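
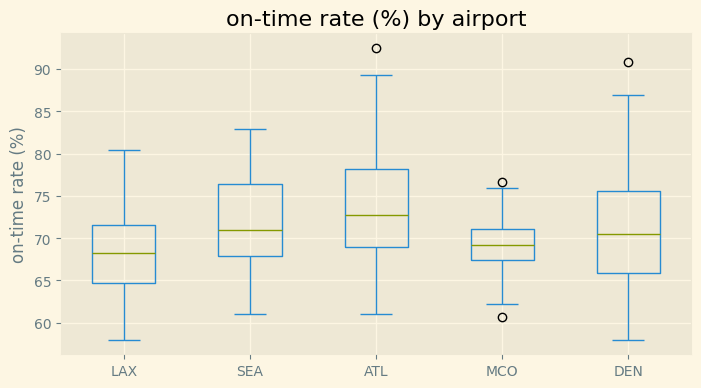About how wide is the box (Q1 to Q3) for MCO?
Q3 ≈ 71, Q1 ≈ 67; IQR ≈ 4.

≈ 4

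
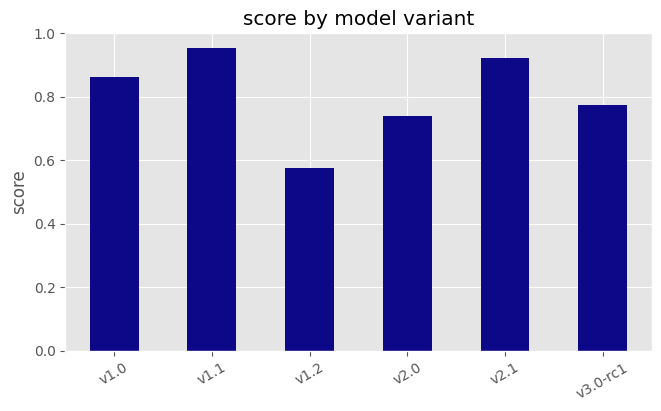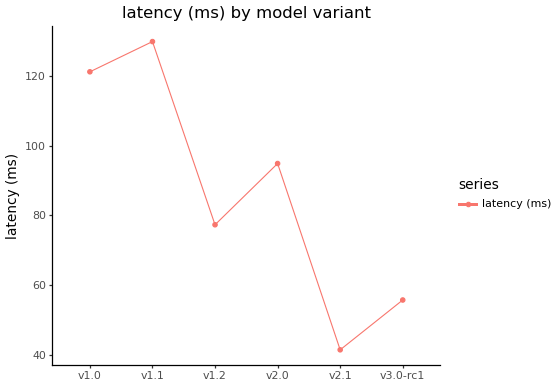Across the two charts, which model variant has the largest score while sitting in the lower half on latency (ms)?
v2.1

Chart 2 median latency (ms) ≈ 80; below-median model variants: v1.2, v2.1, v3.0-rc1. Among those, v2.1 has the highest score (≈ 0.9).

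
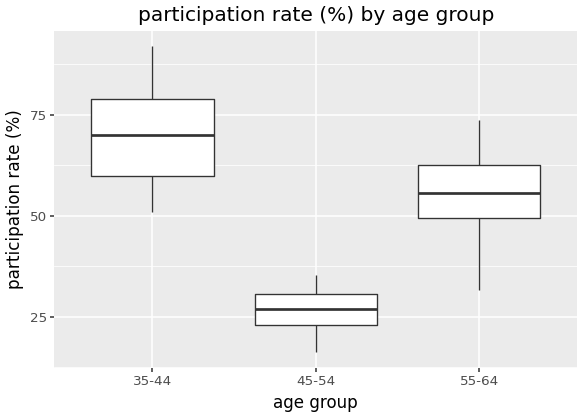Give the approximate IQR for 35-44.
Q3 ≈ 80, Q1 ≈ 60; IQR ≈ 20.

≈ 20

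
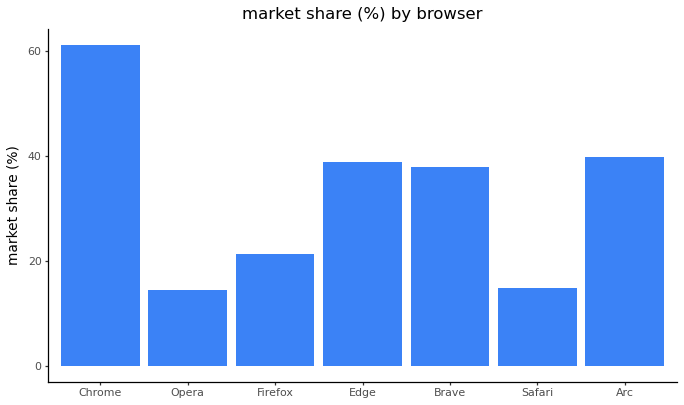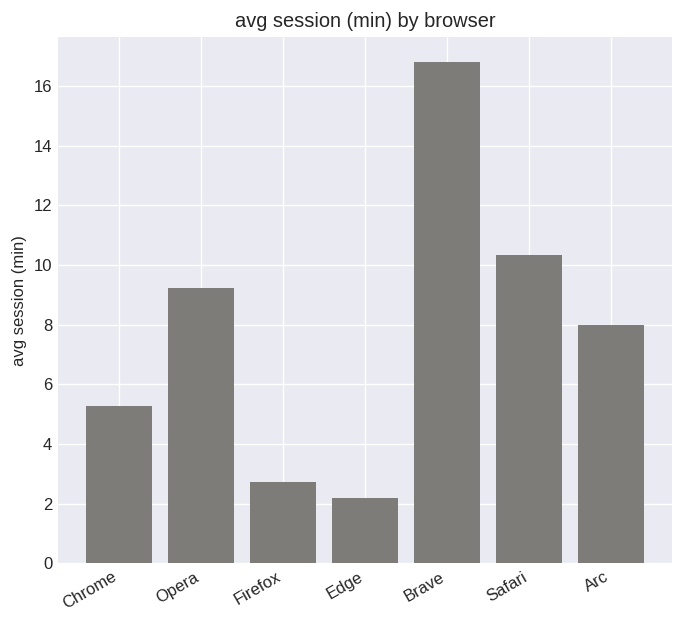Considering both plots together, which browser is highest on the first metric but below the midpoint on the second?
Chrome

Chart 2 median avg session (min) ≈ 8; below-median browsers: Chrome, Firefox, Edge. Among those, Chrome has the highest market share (%) (≈ 60).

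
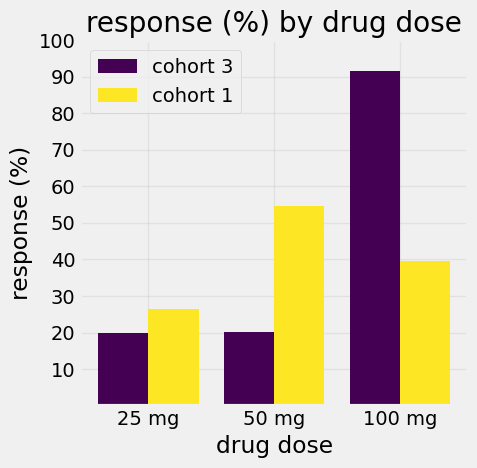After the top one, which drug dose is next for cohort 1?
100 mg

Top 3 for cohort 1: 50 mg ≈ 50, 100 mg ≈ 40, 25 mg ≈ 30.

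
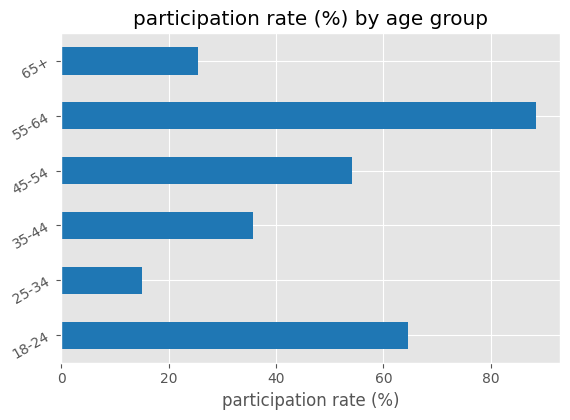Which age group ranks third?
45-54

Top 4: 55-64 ≈ 90, 18-24 ≈ 60, 45-54 ≈ 50, 35-44 ≈ 40.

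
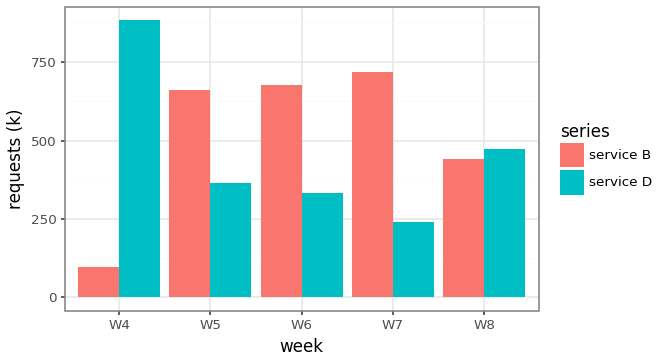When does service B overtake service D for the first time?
W5

W4: service B ≈ 100 vs service D ≈ 900 (not yet); W5: service B ≈ 700 vs service D ≈ 400 (first crossover).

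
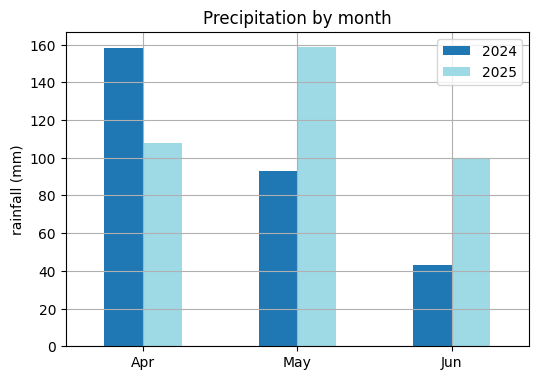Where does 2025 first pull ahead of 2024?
May

Apr: 2025 ≈ 100 vs 2024 ≈ 160 (not yet); May: 2025 ≈ 160 vs 2024 ≈ 100 (first crossover).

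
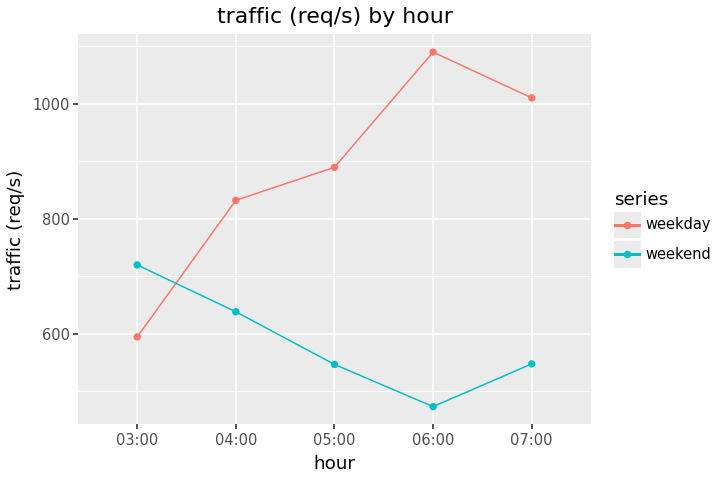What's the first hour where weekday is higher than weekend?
04:00

03:00: weekday ≈ 600 vs weekend ≈ 700 (not yet); 04:00: weekday ≈ 800 vs weekend ≈ 600 (first crossover).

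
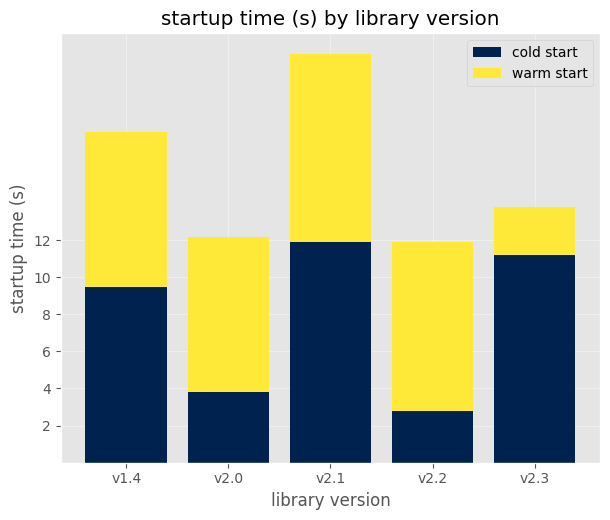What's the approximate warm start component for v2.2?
warm start top ≈ 12, bottom ≈ 2; segment ≈ 10.

≈ 10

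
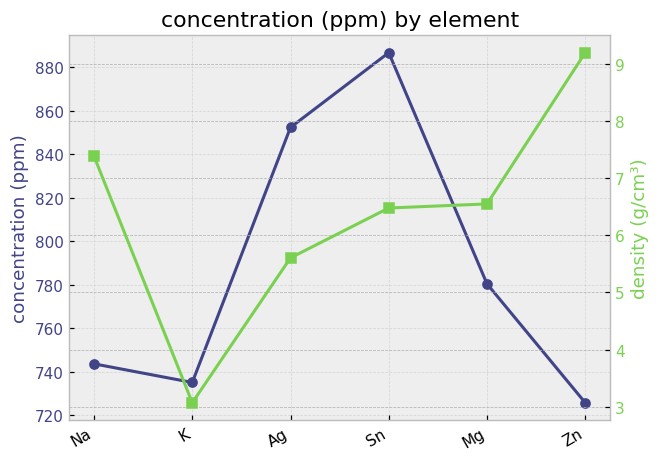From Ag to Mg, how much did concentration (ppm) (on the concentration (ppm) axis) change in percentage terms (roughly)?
≈ -9.3%

Ag ≈ 860, Mg ≈ 780; (780 − 860) / 860 ≈ -9.3%.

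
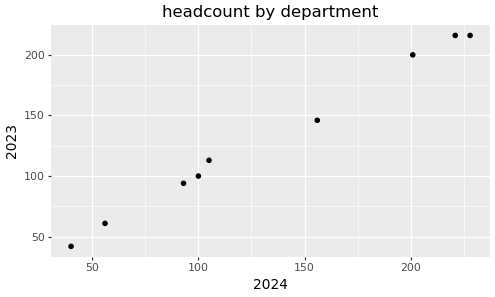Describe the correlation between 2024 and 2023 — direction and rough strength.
positive, strong

Points are positively correlated; strong (|r| ≈ 1.0).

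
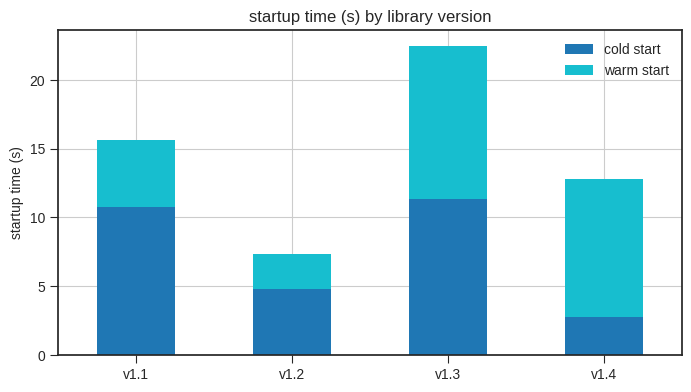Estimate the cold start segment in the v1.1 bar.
cold start top ≈ 10, bottom ≈ 0; segment ≈ 10.

≈ 10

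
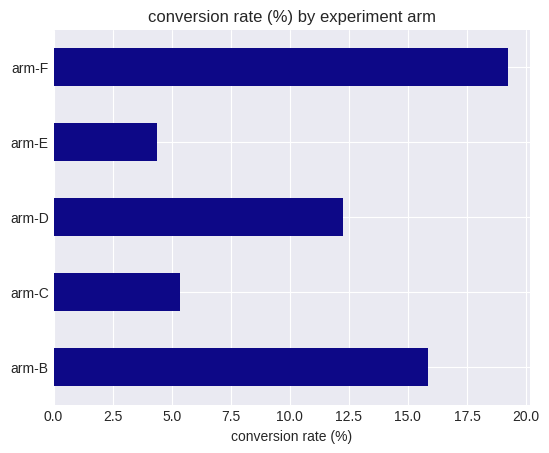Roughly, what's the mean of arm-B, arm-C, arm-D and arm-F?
(16 + 6 + 12 + 20) / 4 ≈ 14.

≈ 14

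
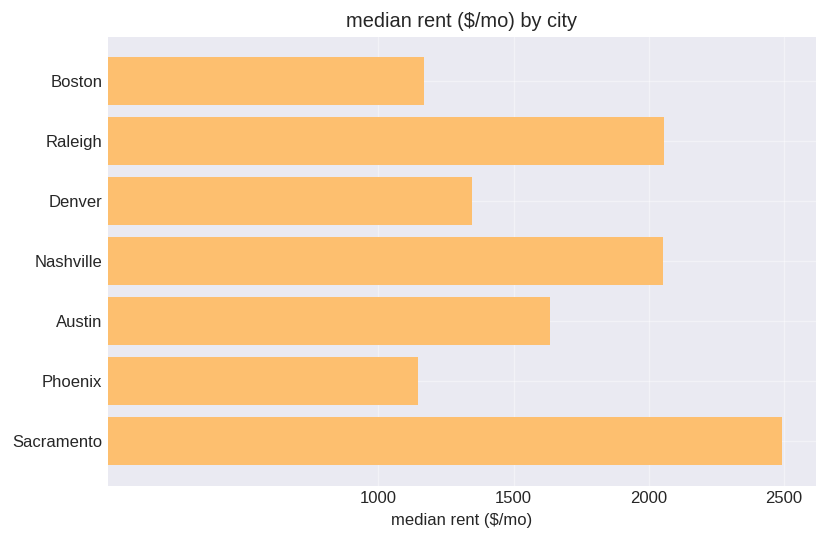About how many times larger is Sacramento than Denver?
Sacramento ≈ 2500, Denver ≈ 1500; 2500/1500 ≈ 1.67.

≈ 1.67×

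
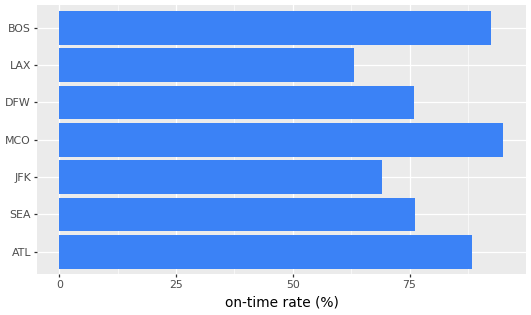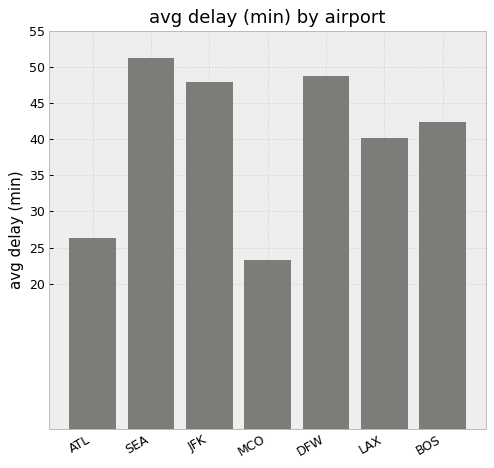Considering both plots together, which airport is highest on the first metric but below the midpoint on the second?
Chart 2 median avg delay (min) ≈ 40; below-median airports: ATL, MCO, LAX. Among those, MCO has the highest on-time rate (%) (≈ 100).

MCO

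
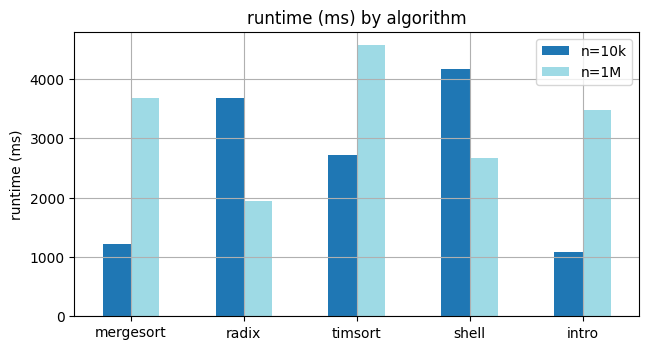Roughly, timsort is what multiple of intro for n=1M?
≈ 1.29×

timsort ≈ 4500, intro ≈ 3500; 4500/3500 ≈ 1.29.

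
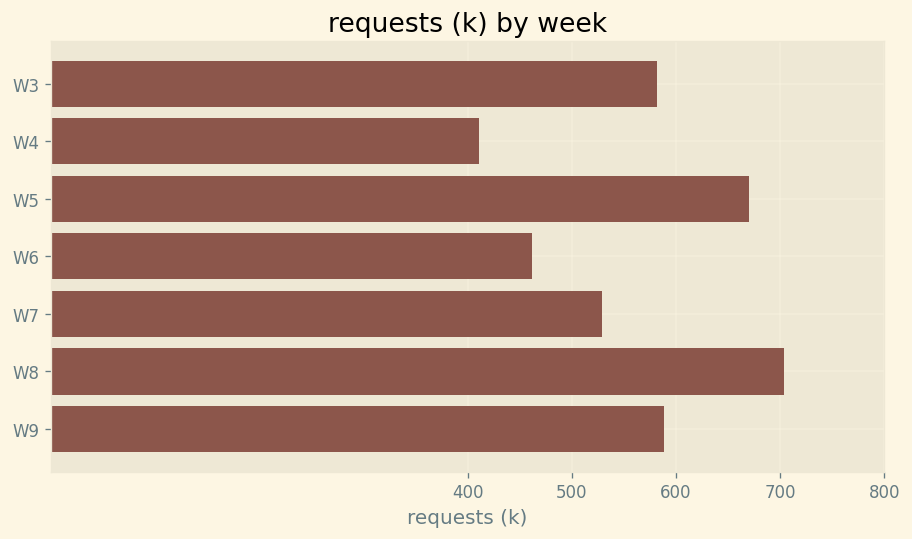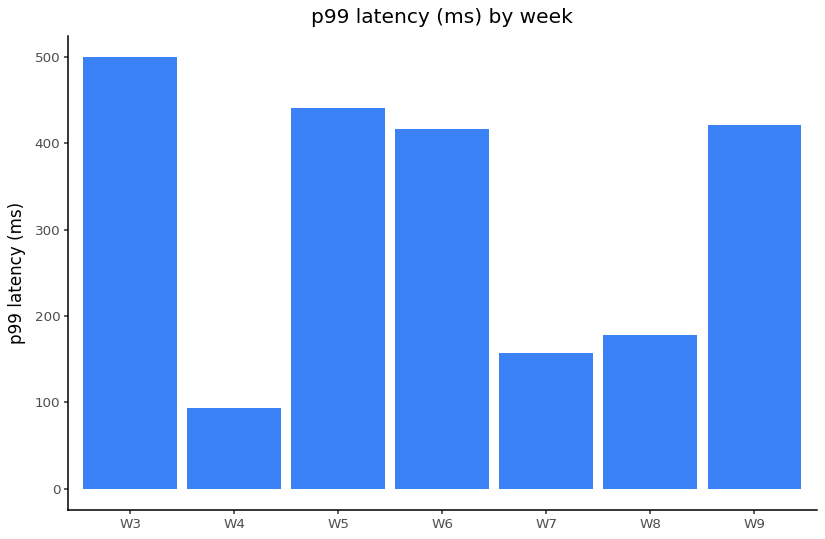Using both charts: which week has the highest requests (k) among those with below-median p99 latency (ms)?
W8

Chart 2 median p99 latency (ms) ≈ 400; below-median weeks: W4, W7, W8. Among those, W8 has the highest requests (k) (≈ 700).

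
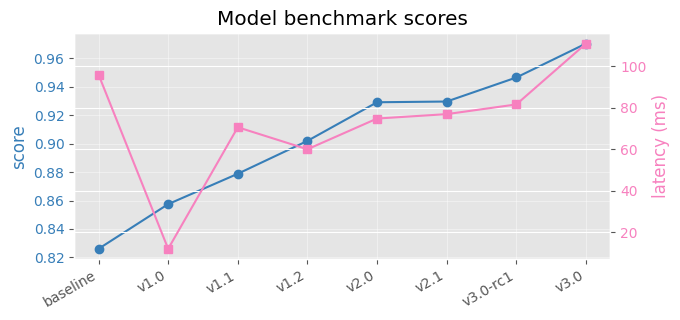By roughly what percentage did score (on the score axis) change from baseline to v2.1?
baseline ≈ 0.82, v2.1 ≈ 0.92; (0.92 − 0.82) / 0.82 ≈ +12.2%.

≈ +12.2%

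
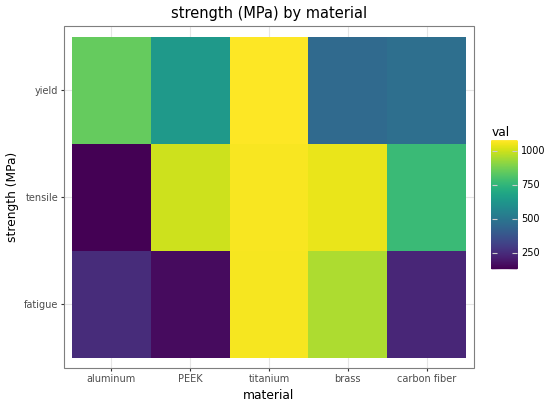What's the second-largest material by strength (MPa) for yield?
Top 3 for yield: titanium ≈ 1100, aluminum ≈ 900, PEEK ≈ 600.

aluminum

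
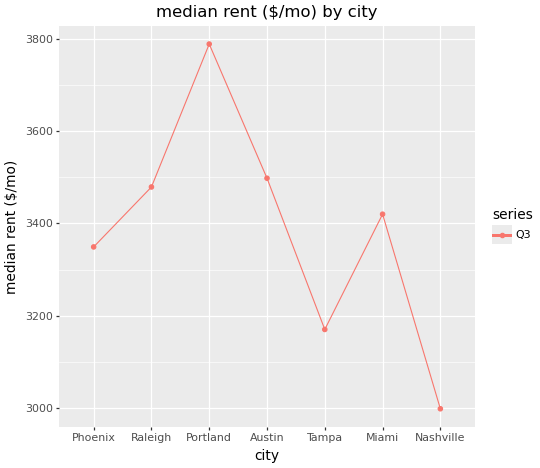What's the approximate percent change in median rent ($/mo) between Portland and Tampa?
≈ -15.8%

Portland ≈ 3800, Tampa ≈ 3200; (3200 − 3800) / 3800 ≈ -15.8%.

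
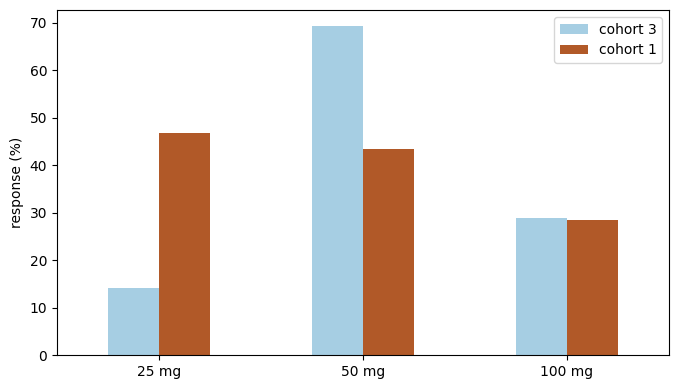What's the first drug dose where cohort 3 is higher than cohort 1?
50 mg

25 mg: cohort 3 ≈ 10 vs cohort 1 ≈ 50 (not yet); 50 mg: cohort 3 ≈ 70 vs cohort 1 ≈ 40 (first crossover).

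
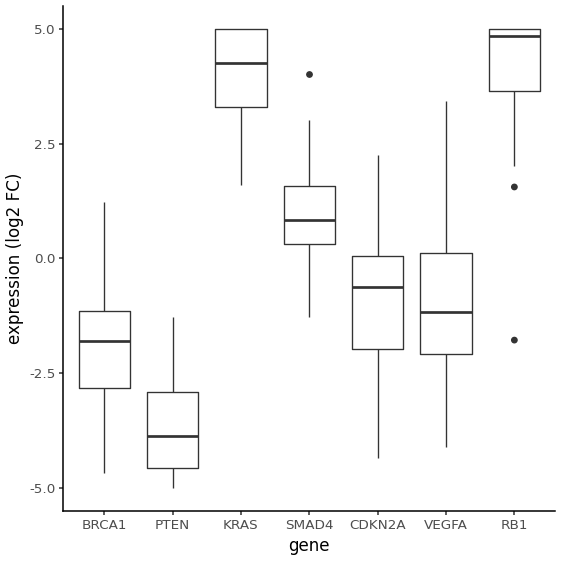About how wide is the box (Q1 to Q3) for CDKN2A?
Q3 ≈ 0, Q1 ≈ -2; IQR ≈ 2.

≈ 2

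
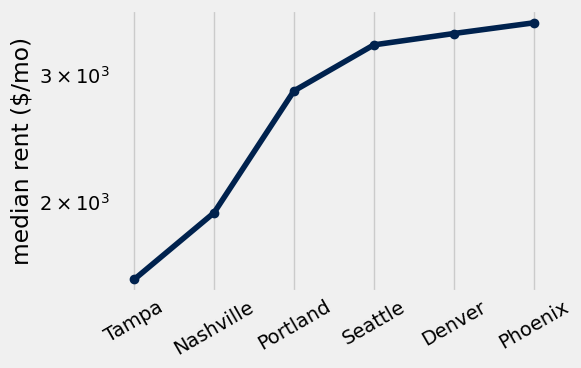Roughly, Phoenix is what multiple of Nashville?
Phoenix ≈ 3600, Nashville ≈ 2000; 3600/2000 ≈ 1.8.

≈ 1.8×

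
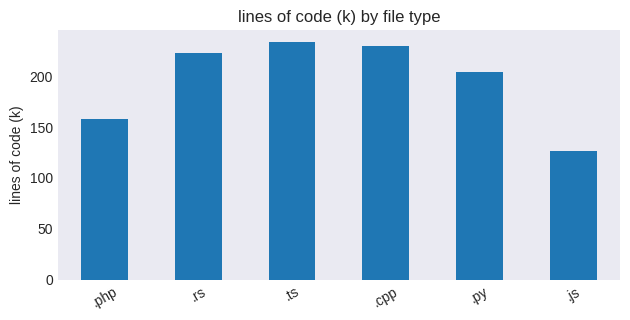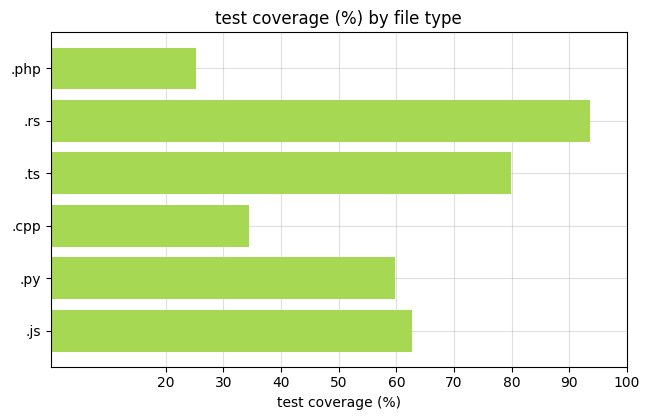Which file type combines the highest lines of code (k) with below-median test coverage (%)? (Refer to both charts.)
.cpp

Chart 2 median test coverage (%) ≈ 60; below-median file types: .php, .cpp, .py. Among those, .cpp has the highest lines of code (k) (≈ 225).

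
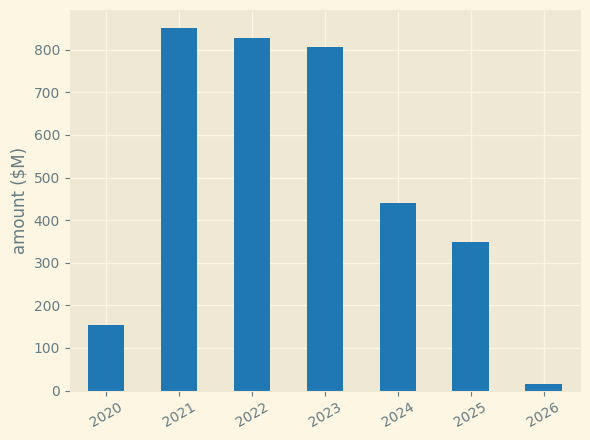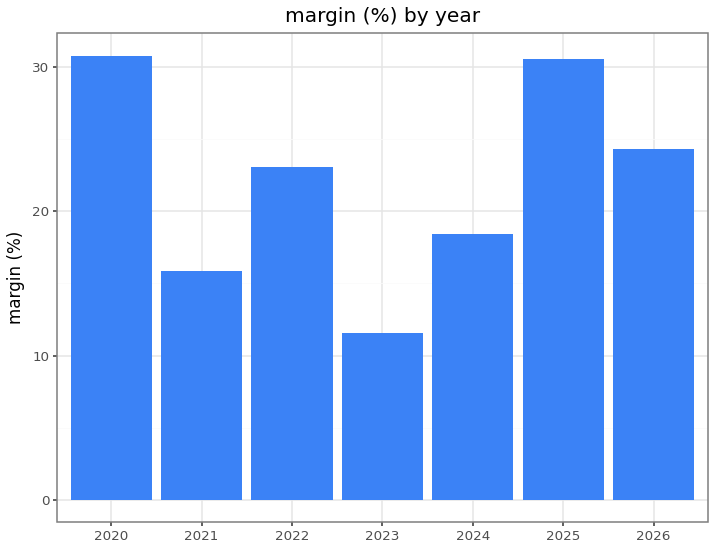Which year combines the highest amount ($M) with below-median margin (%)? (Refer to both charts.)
2021

Chart 2 median margin (%) ≈ 25; below-median years: 2021, 2023, 2024. Among those, 2021 has the highest amount ($M) (≈ 900).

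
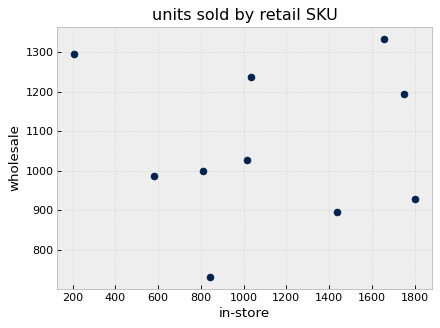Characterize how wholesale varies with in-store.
no clear correlation

Points are roughly uncorrelated; weak (|r| ≈ 0.0).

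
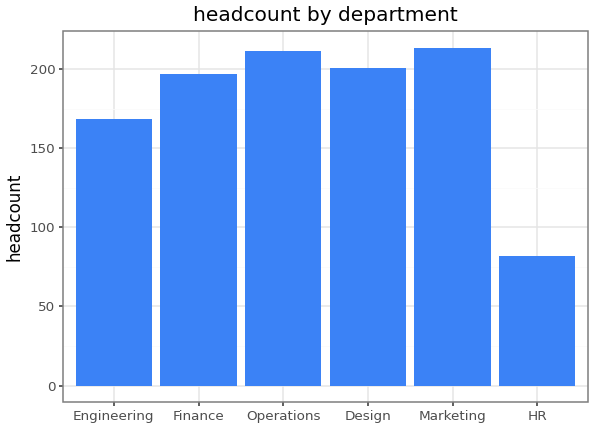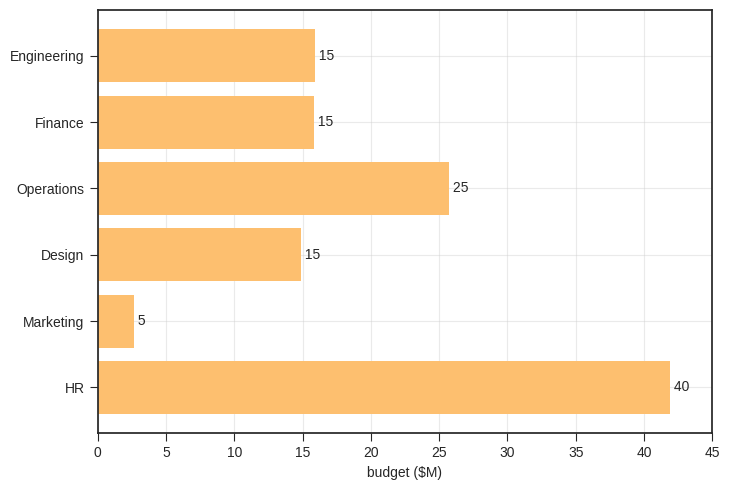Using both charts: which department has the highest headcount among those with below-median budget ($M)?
Marketing

Chart 2 median budget ($M) ≈ 15; below-median departments: Finance, Design, Marketing. Among those, Marketing has the highest headcount (≈ 220).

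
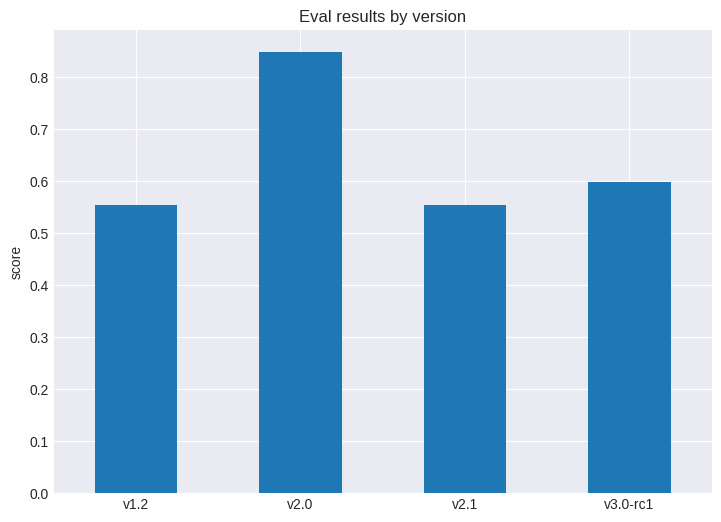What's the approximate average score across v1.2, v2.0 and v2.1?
(0.6 + 0.8 + 0.6) / 3 ≈ 0.67.

≈ 0.67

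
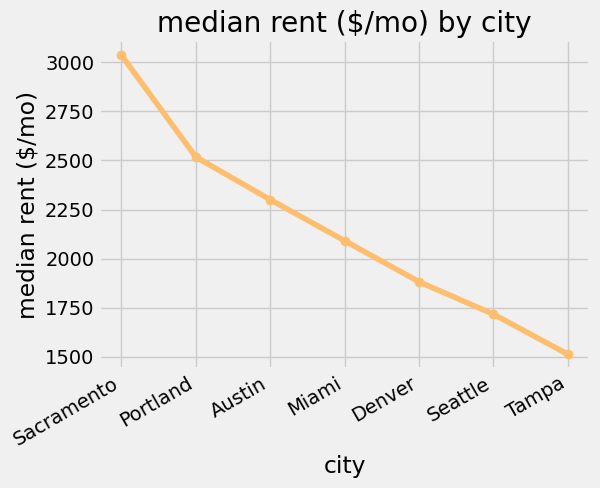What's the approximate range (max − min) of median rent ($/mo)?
≈ 1400

Max Sacramento ≈ 3000, min Tampa ≈ 1600; range ≈ 1400.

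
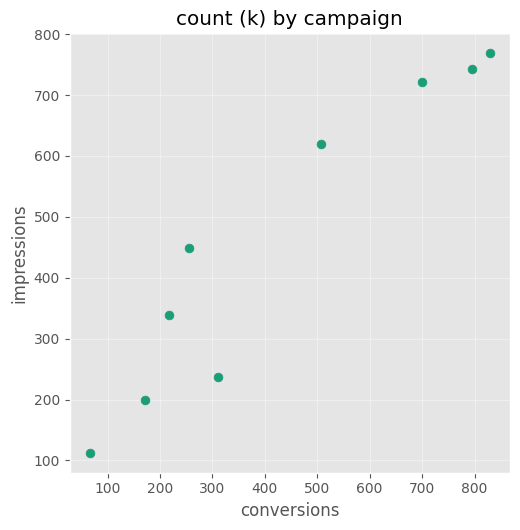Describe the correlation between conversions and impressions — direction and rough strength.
positive, strong

Points are positively correlated; strong (|r| ≈ 0.9).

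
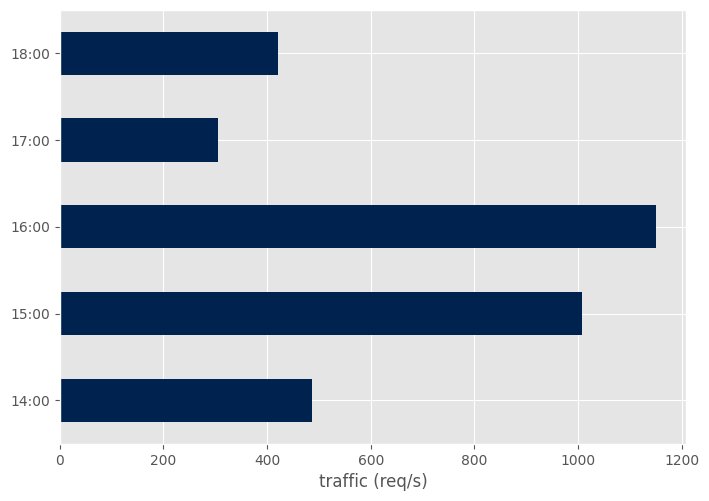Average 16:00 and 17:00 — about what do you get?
(1200 + 300) / 2 ≈ 750.

≈ 750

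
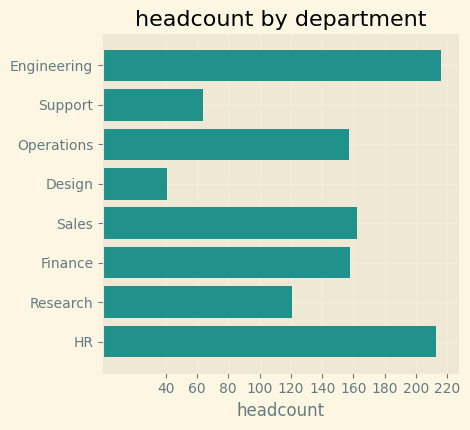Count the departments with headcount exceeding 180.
Above 180: Engineering, HR.

2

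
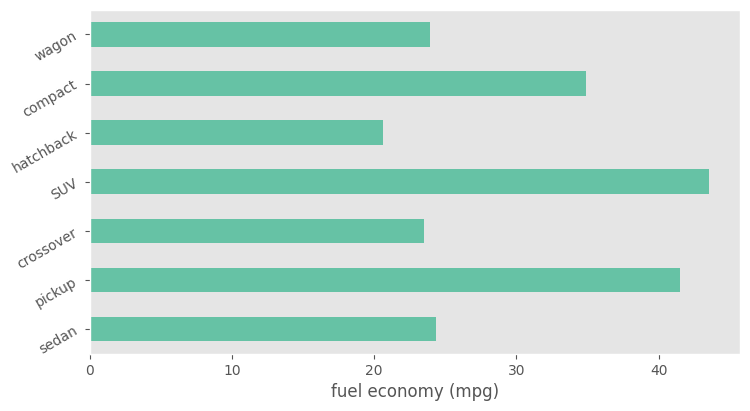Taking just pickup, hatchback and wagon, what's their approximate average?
≈ 28

(40 + 20 + 25) / 3 ≈ 28.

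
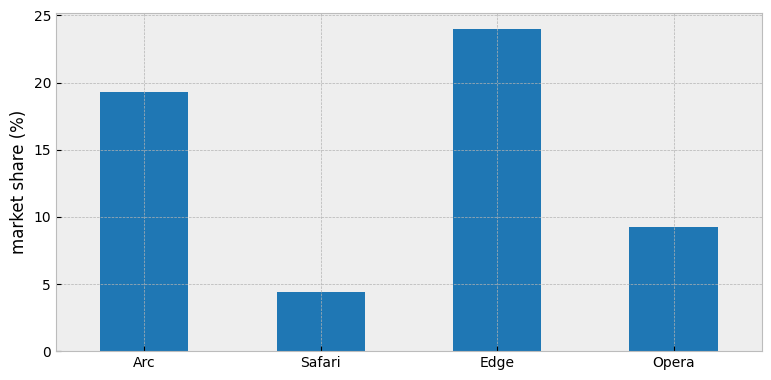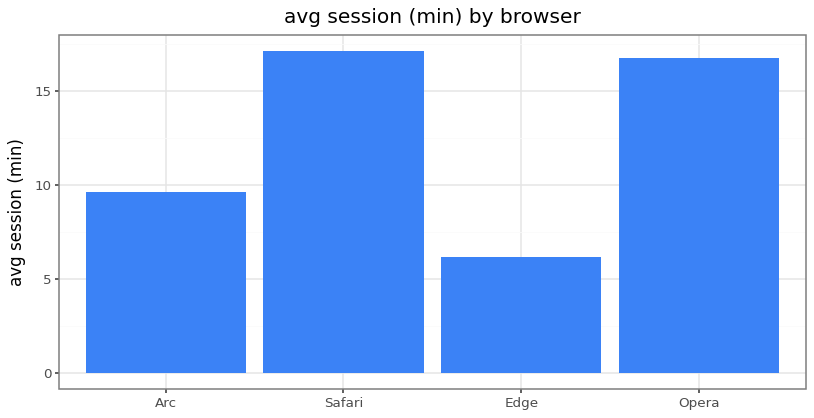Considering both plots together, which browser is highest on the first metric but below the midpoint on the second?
Edge

Chart 2 median avg session (min) ≈ 14; below-median browsers: Arc, Edge. Among those, Edge has the highest market share (%) (≈ 25).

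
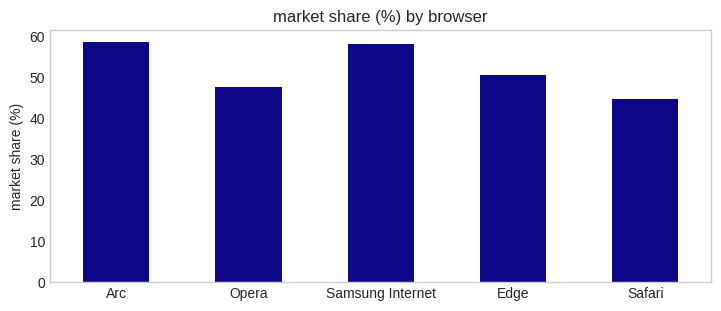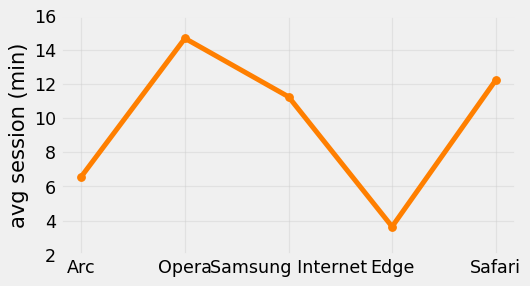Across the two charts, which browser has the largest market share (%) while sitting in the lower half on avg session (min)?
Arc

Chart 2 median avg session (min) ≈ 12; below-median browsers: Arc, Edge. Among those, Arc has the highest market share (%) (≈ 60).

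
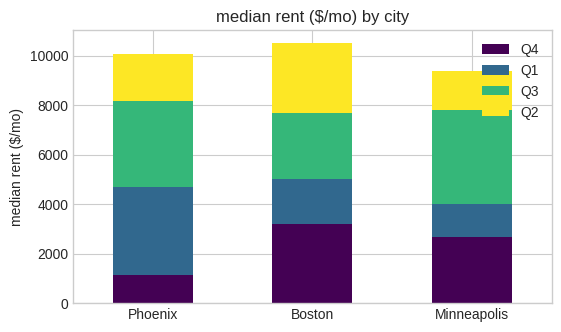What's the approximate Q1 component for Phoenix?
Q1 top ≈ 5000, bottom ≈ 1000; segment ≈ 4000.

≈ 4000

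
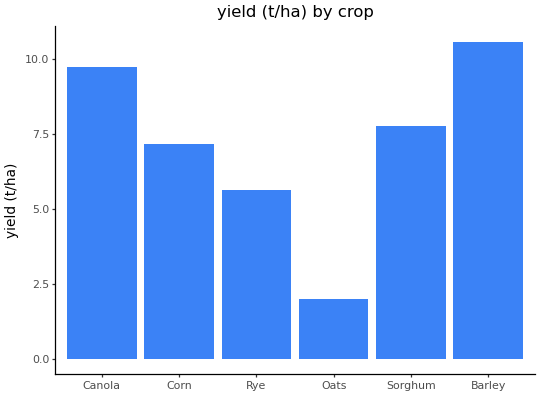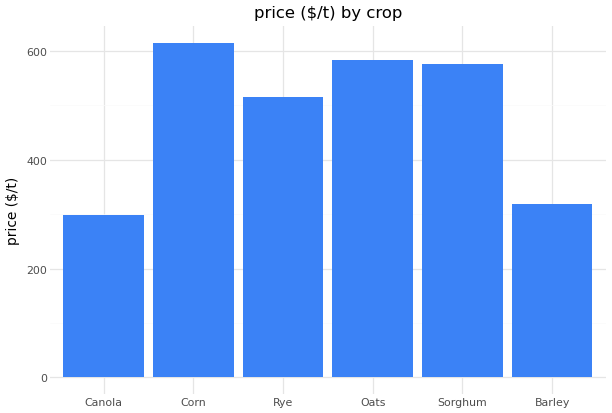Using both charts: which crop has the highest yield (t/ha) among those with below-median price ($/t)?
Barley

Chart 2 median price ($/t) ≈ 500; below-median crops: Canola, Rye, Barley. Among those, Barley has the highest yield (t/ha) (≈ 11).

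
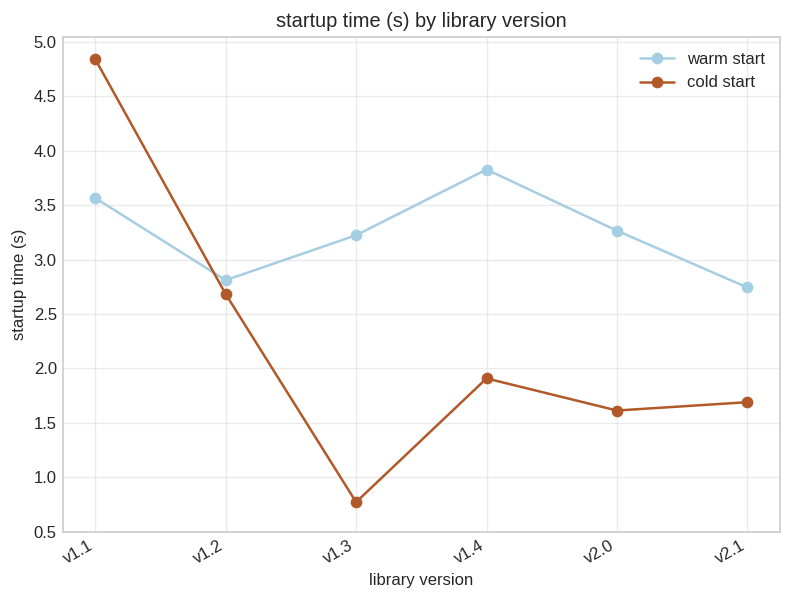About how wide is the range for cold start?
Max v1.1 ≈ 5.0, min v1.3 ≈ 1.0; range ≈ 4.0.

≈ 4.0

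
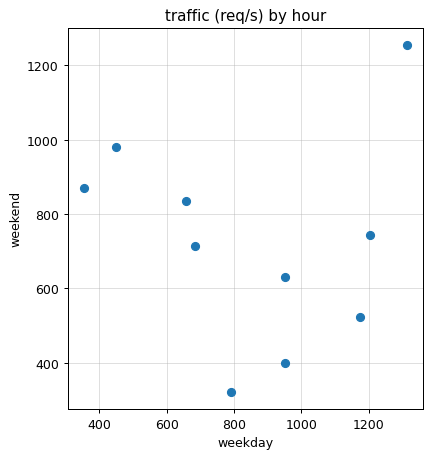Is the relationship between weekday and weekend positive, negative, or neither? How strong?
Points are roughly uncorrelated; weak (|r| ≈ 0.0).

no clear correlation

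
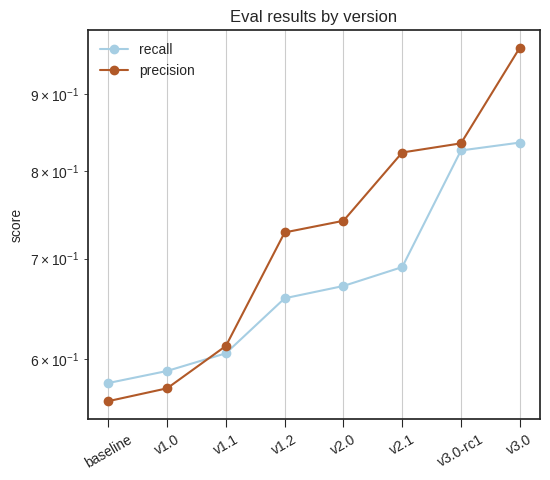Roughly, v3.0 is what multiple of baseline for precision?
≈ 1.73×

v3.0 ≈ 0.95, baseline ≈ 0.55; 0.95/0.55 ≈ 1.73.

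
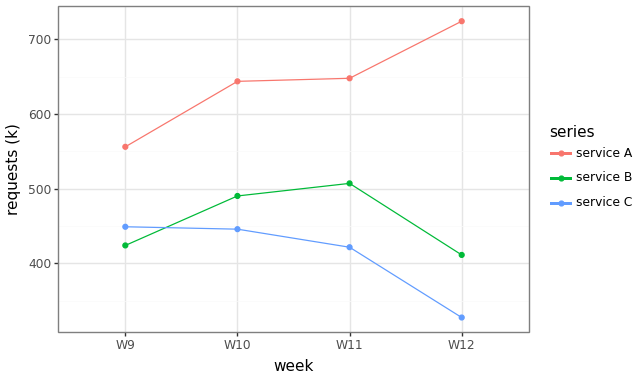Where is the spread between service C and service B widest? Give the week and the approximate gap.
W11: service C ≈ 400, service B ≈ 500 → gap ≈ 100. Next-largest (W12) is only ≈ 50.

W11, ≈ 100 k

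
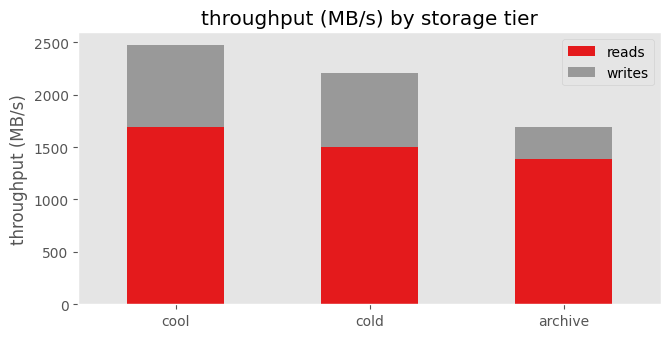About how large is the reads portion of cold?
≈ 1500

reads top ≈ 1500, bottom ≈ 0; segment ≈ 1500.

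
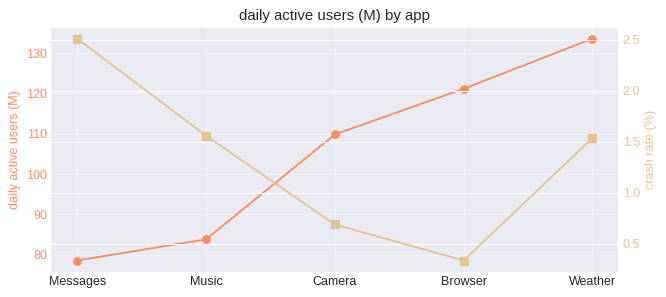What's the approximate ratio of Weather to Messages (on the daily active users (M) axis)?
Weather ≈ 135, Messages ≈ 80; 135/80 ≈ 1.69.

≈ 1.69×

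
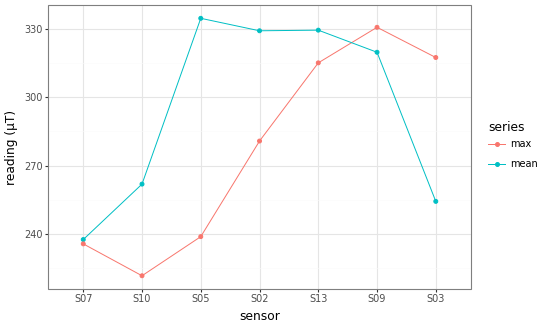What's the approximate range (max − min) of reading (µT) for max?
Max S09 ≈ 330, min S10 ≈ 220; range ≈ 110.

≈ 110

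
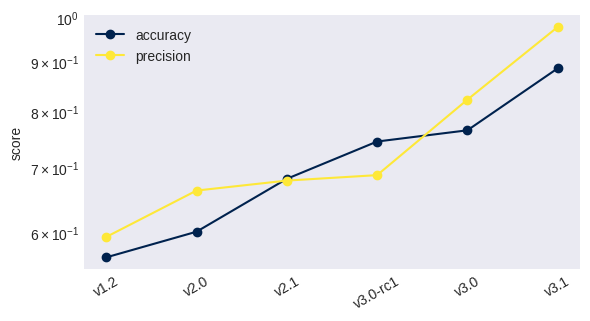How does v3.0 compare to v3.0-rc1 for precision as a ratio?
v3.0 ≈ 0.80, v3.0-rc1 ≈ 0.70; 0.80/0.70 ≈ 1.14.

≈ 1.14×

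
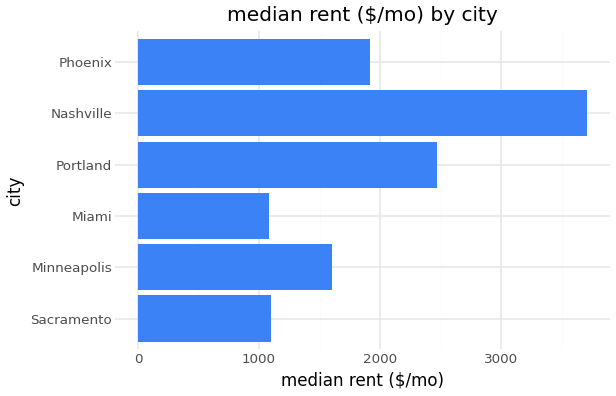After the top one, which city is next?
Top 3: Nashville ≈ 3500, Portland ≈ 2500, Phoenix ≈ 2000.

Portland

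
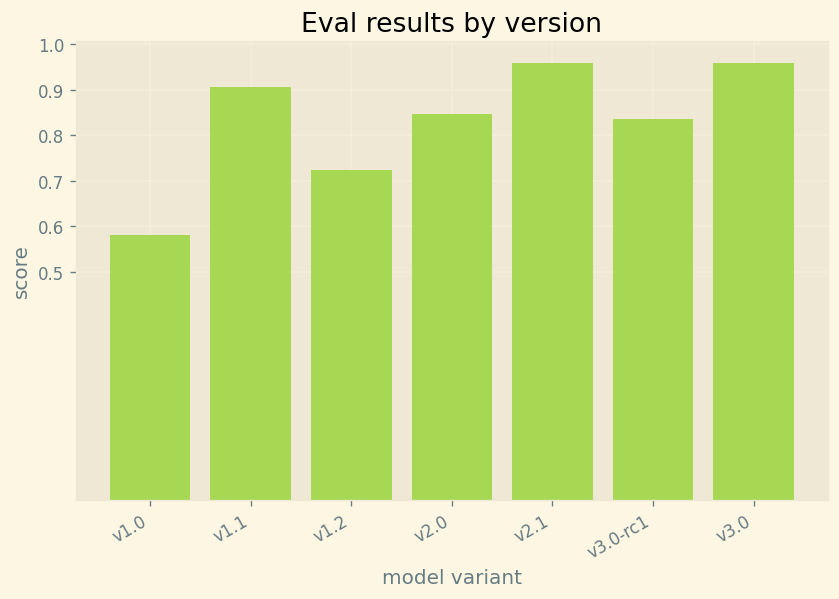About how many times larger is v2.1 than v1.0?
v2.1 ≈ 1.0, v1.0 ≈ 0.6; 1.0/0.6 ≈ 1.67.

≈ 1.67×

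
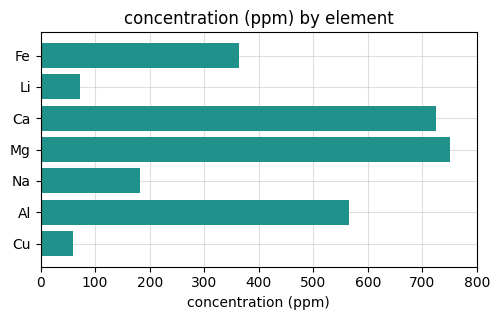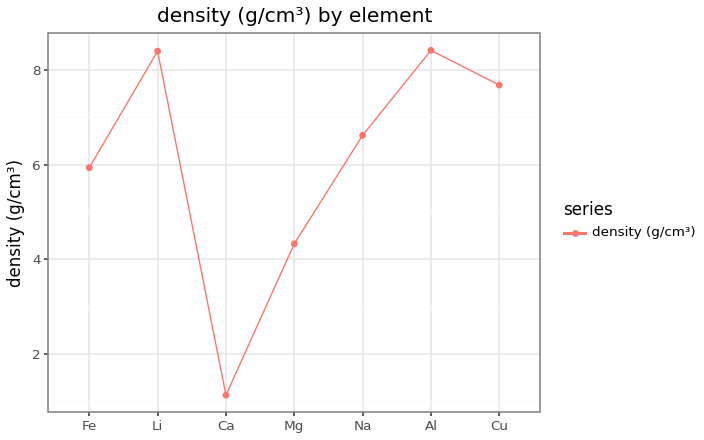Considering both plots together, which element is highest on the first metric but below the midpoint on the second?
Chart 2 median density (g/cm³) ≈ 7; below-median elements: Fe, Ca, Mg. Among those, Mg has the highest concentration (ppm) (≈ 800).

Mg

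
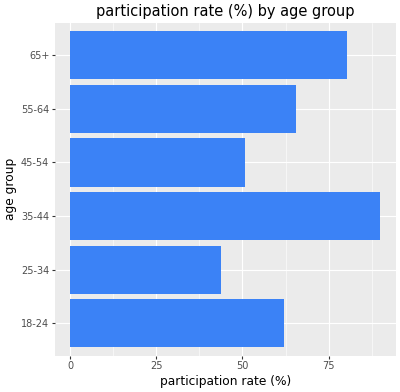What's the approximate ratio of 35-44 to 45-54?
≈ 1.8×

35-44 ≈ 90, 45-54 ≈ 50; 90/50 ≈ 1.8.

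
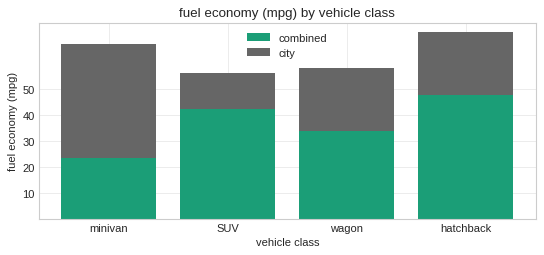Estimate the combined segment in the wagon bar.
≈ 30

combined top ≈ 30, bottom ≈ 0; segment ≈ 30.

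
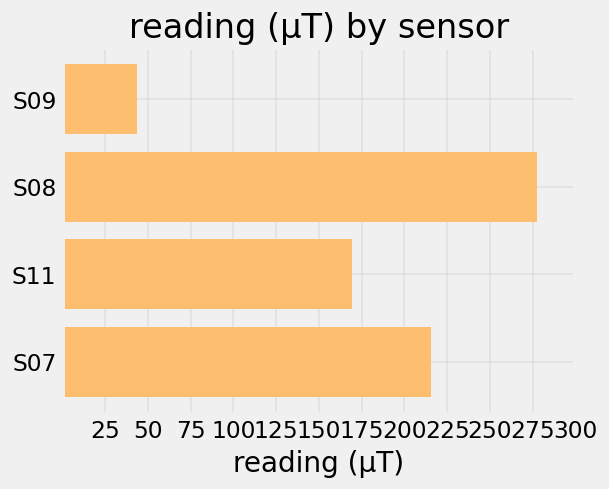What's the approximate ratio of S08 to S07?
≈ 1.22×

S08 ≈ 275, S07 ≈ 225; 275/225 ≈ 1.22.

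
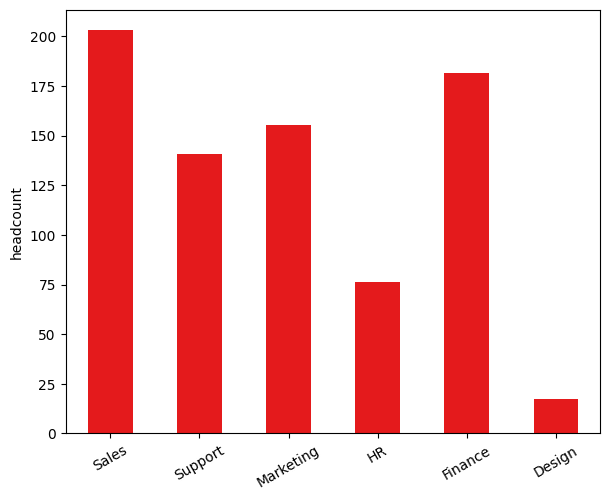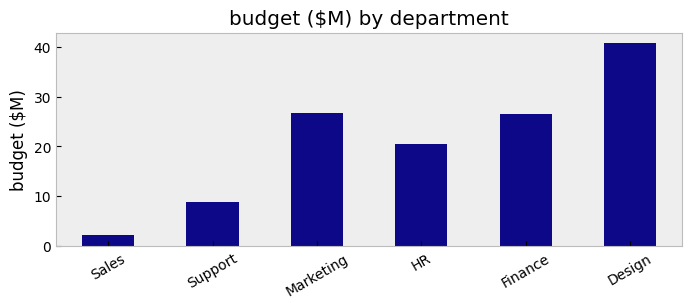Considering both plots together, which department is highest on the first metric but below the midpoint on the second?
Chart 2 median budget ($M) ≈ 25; below-median departments: Sales, Support, HR. Among those, Sales has the highest headcount (≈ 200).

Sales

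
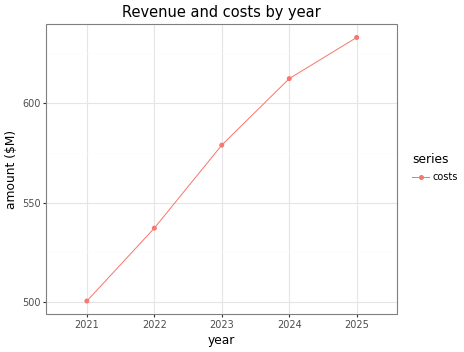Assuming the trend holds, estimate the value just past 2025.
Last three: 580, 620, 640 → slope ≈ 30/step → next ≈ 670.

≈ 670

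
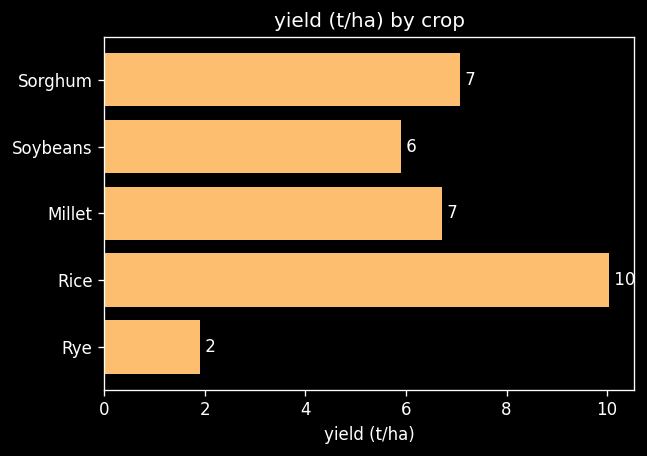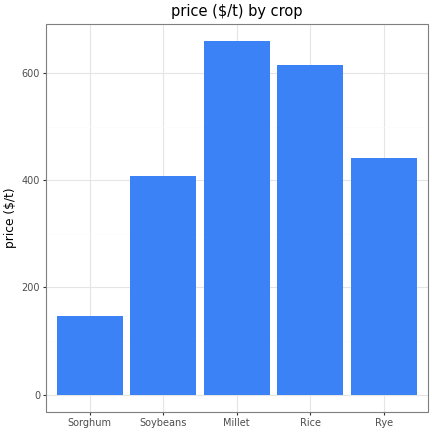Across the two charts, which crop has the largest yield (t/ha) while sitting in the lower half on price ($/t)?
Sorghum

Chart 2 median price ($/t) ≈ 400; below-median crops: Sorghum, Soybeans. Among those, Sorghum has the highest yield (t/ha) (≈ 7).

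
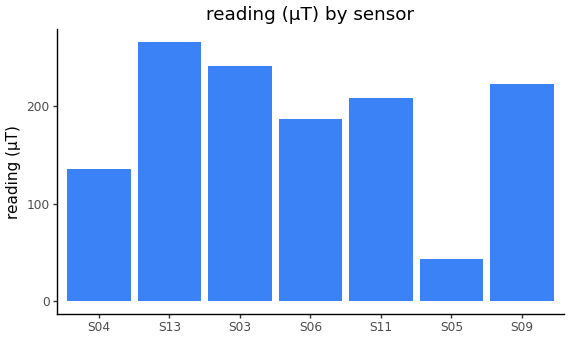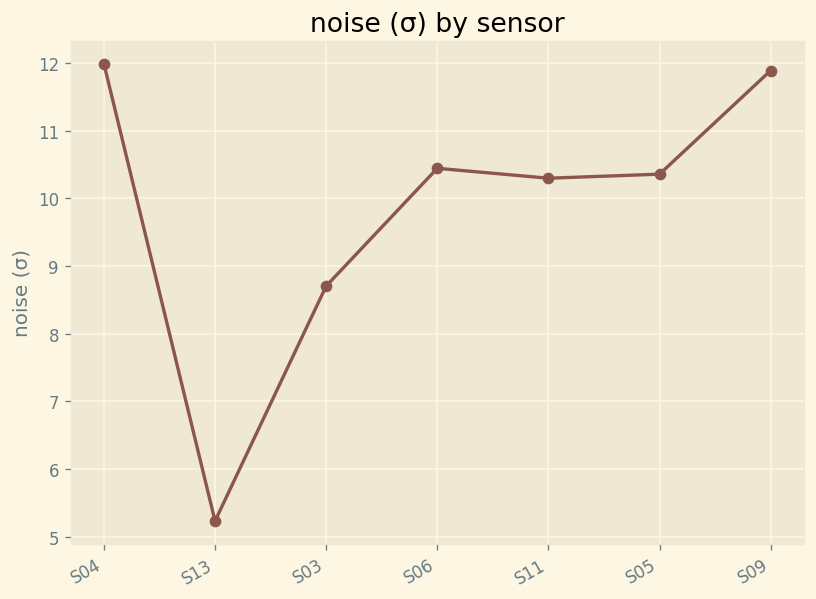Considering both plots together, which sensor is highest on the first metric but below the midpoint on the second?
S13

Chart 2 median noise (σ) ≈ 10; below-median sensors: S13, S03, S11. Among those, S13 has the highest reading (µT) (≈ 275).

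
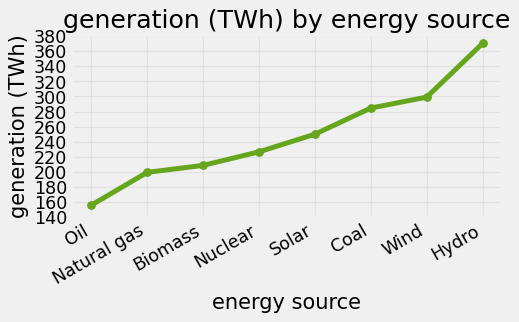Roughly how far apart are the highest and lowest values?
≈ 220

Max Hydro ≈ 380, min Oil ≈ 160; range ≈ 220.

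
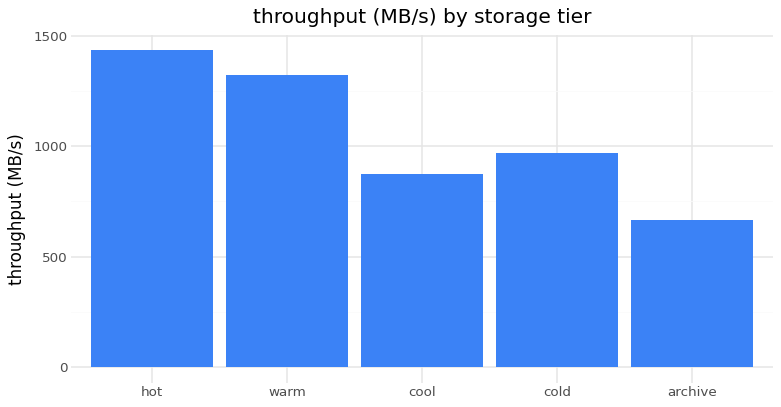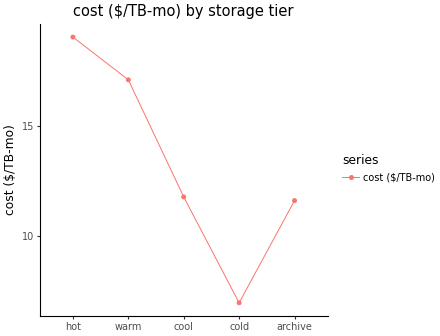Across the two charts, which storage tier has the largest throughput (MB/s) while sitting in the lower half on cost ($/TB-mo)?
cold

Chart 2 median cost ($/TB-mo) ≈ 12; below-median storage tiers: cold, archive. Among those, cold has the highest throughput (MB/s) (≈ 1000).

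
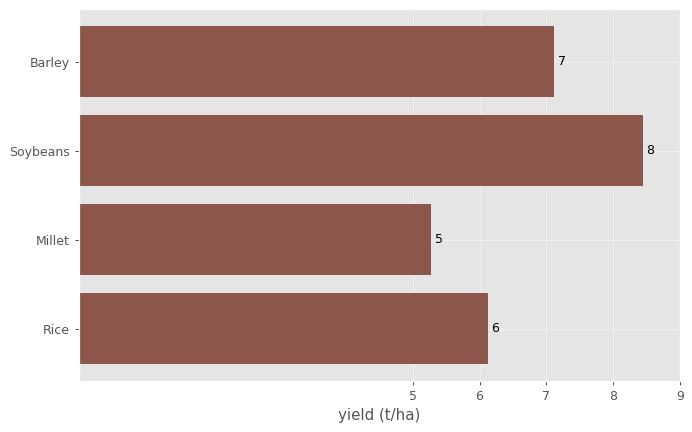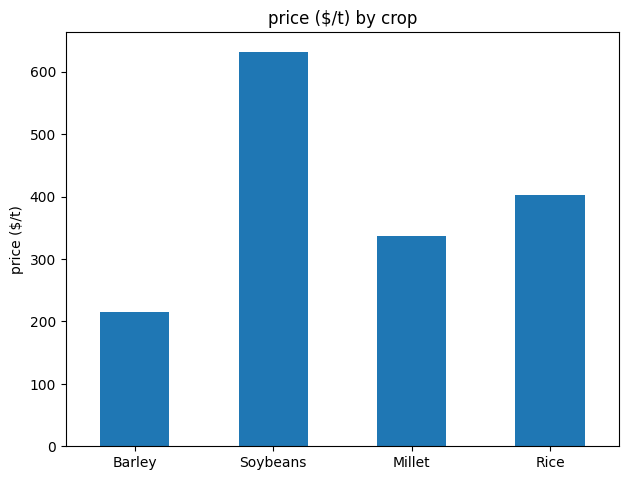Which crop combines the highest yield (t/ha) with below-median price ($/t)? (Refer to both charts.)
Barley

Chart 2 median price ($/t) ≈ 400; below-median crops: Barley, Millet. Among those, Barley has the highest yield (t/ha) (≈ 7).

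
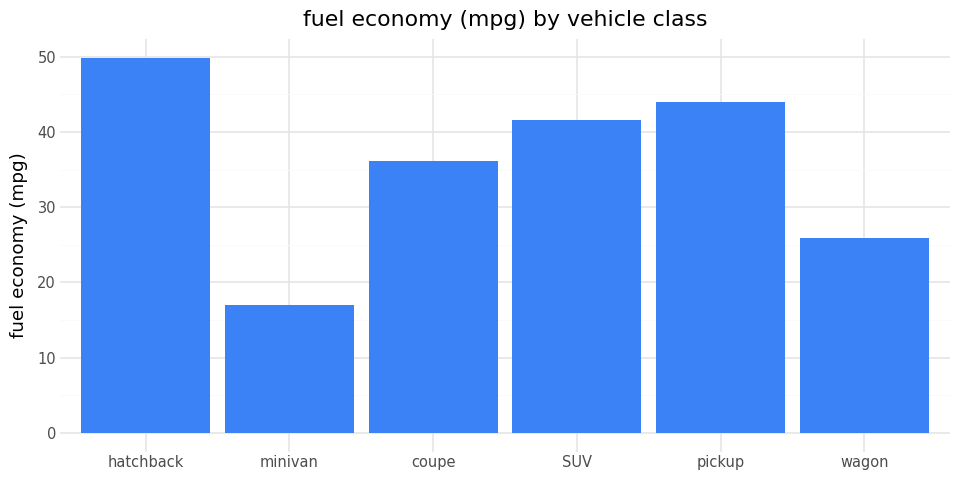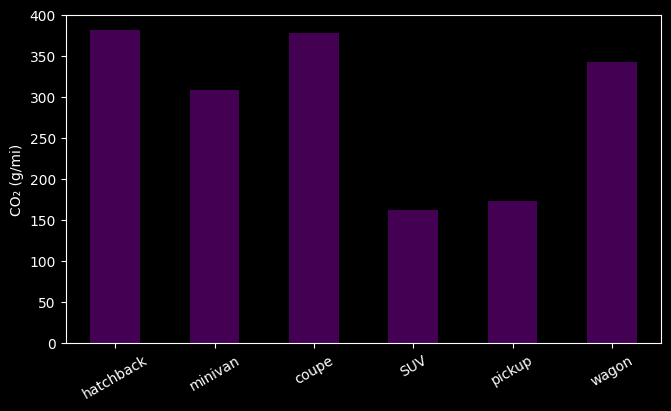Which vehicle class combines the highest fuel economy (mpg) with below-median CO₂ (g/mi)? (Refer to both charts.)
Chart 2 median CO₂ (g/mi) ≈ 350; below-median vehicle classes: minivan, SUV, pickup. Among those, pickup has the highest fuel economy (mpg) (≈ 45).

pickup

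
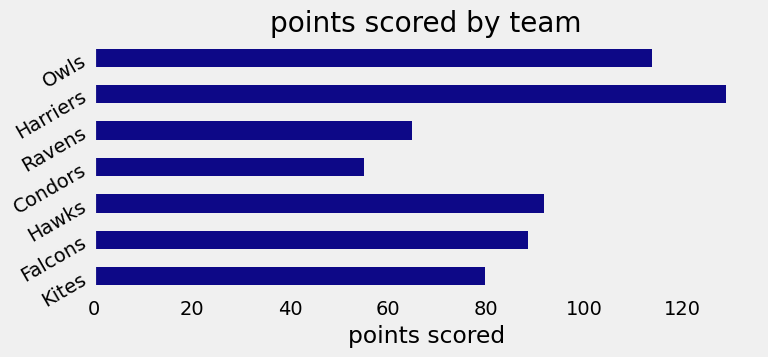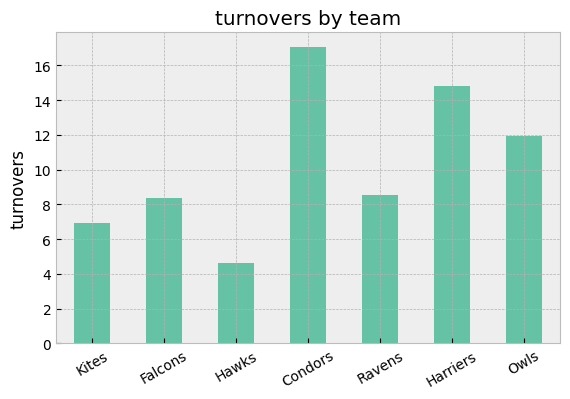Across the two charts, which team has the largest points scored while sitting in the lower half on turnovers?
Chart 2 median turnovers ≈ 8; below-median teams: Kites, Falcons, Hawks. Among those, Hawks has the highest points scored (≈ 100).

Hawks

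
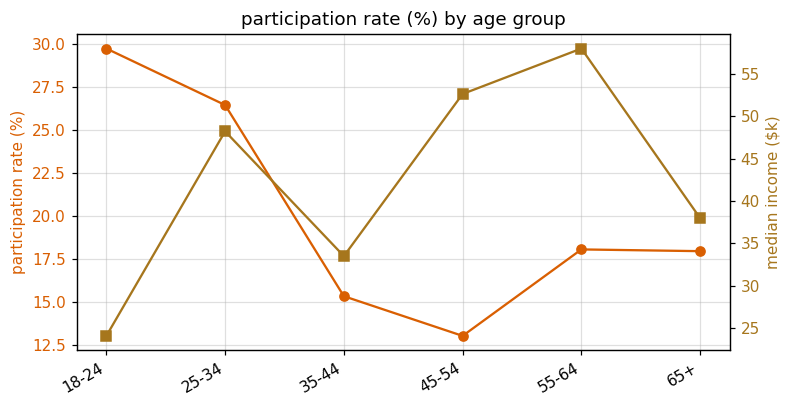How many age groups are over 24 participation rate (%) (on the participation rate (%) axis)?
2

Above 24: 18-24, 25-34.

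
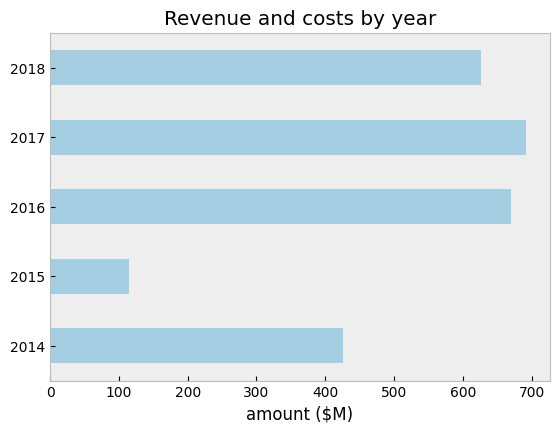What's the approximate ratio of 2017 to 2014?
≈ 1.75×

2017 ≈ 700, 2014 ≈ 400; 700/400 ≈ 1.75.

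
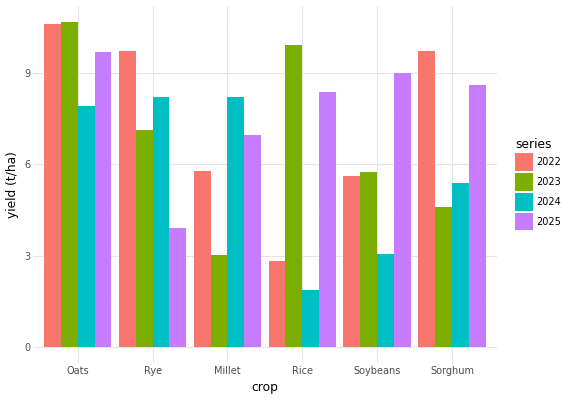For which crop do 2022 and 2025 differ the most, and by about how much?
Rye, ≈ 6 t/ha

Rye: 2022 ≈ 10, 2025 ≈ 4 → gap ≈ 6. Next-largest (Rice) is only ≈ 5.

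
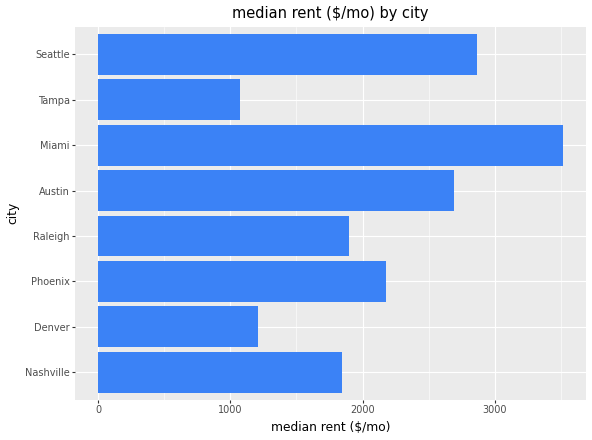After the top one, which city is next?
Top 3: Miami ≈ 3500, Seattle ≈ 3000, Austin ≈ 2500.

Seattle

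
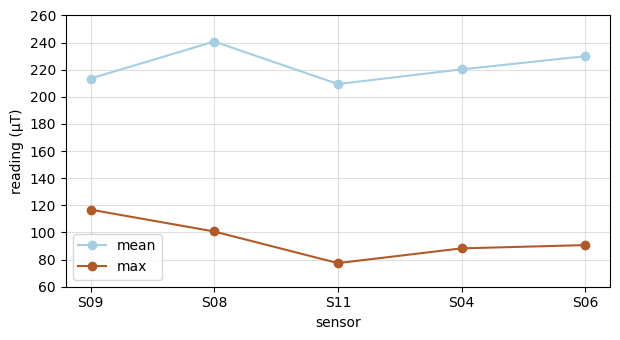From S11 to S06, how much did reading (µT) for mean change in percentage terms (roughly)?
≈ +10%

S11 ≈ 200, S06 ≈ 220; (220 − 200) / 200 ≈ +10%.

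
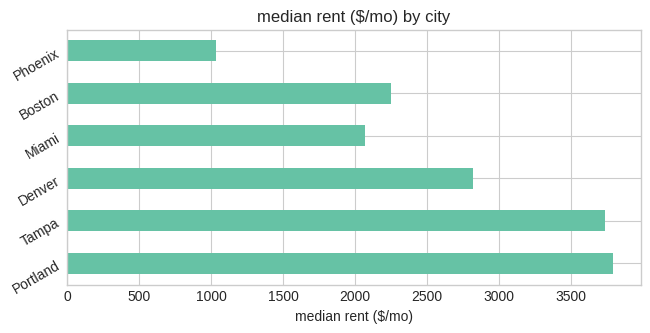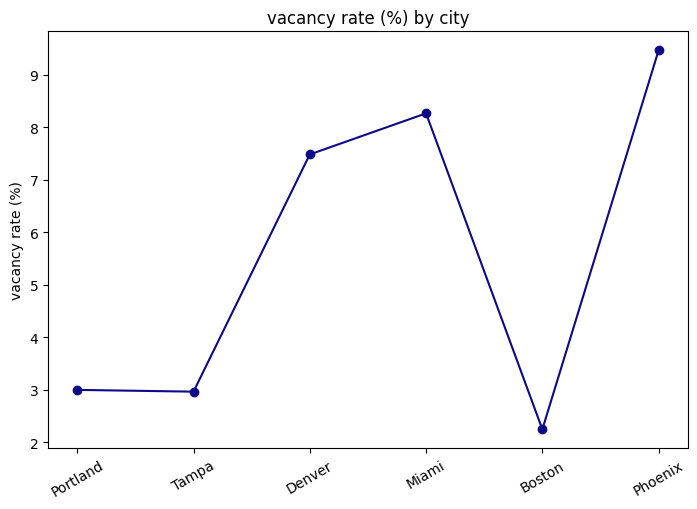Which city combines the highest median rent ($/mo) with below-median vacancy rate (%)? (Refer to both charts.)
Chart 2 median vacancy rate (%) ≈ 5; below-median cities: Portland, Tampa, Boston. Among those, Portland has the highest median rent ($/mo) (≈ 4000).

Portland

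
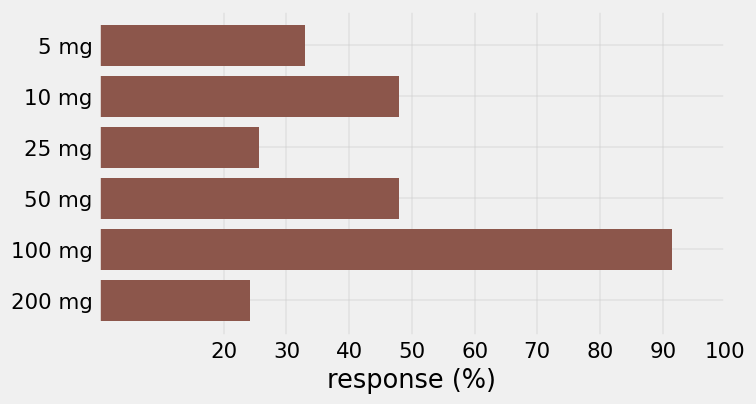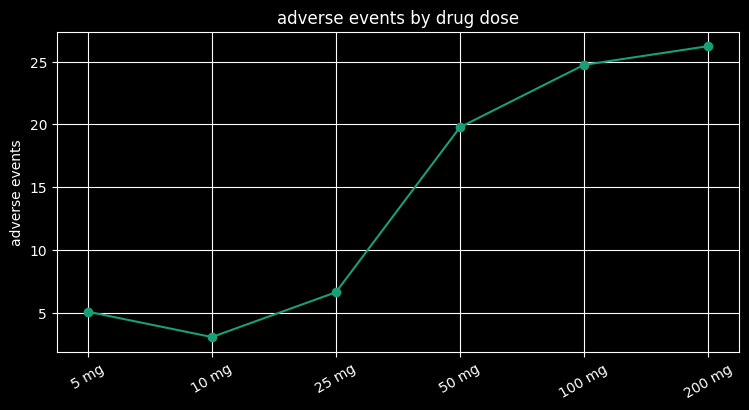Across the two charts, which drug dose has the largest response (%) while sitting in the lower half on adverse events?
Chart 2 median adverse events ≈ 15; below-median drug doses: 5 mg, 10 mg, 25 mg. Among those, 10 mg has the highest response (%) (≈ 50).

10 mg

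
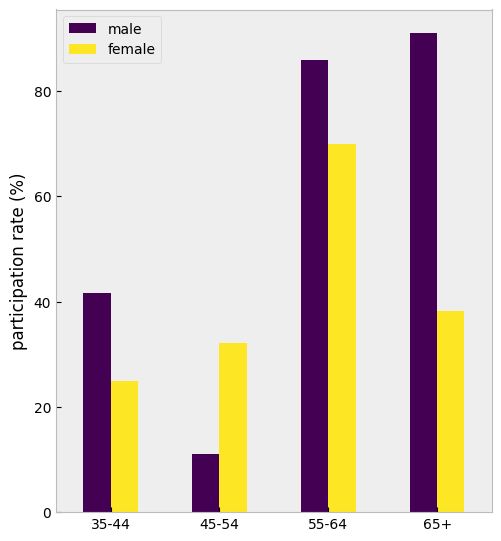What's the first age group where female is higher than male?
35-44: female ≈ 20 vs male ≈ 40 (not yet); 45-54: female ≈ 30 vs male ≈ 10 (first crossover).

45-54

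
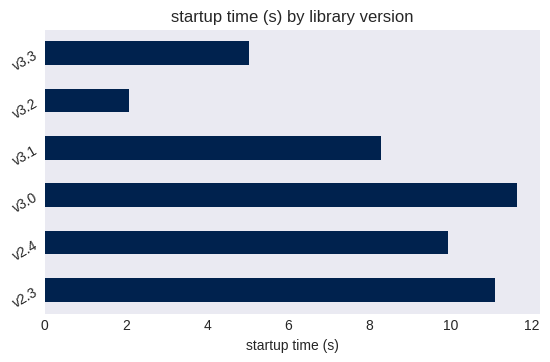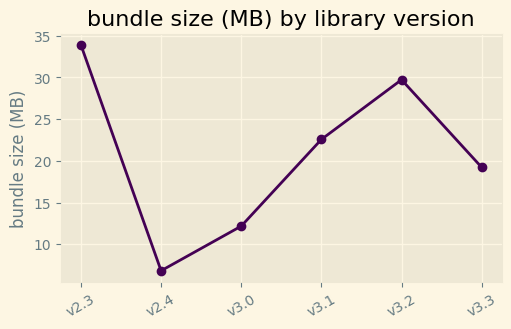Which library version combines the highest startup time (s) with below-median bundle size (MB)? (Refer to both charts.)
v3.0

Chart 2 median bundle size (MB) ≈ 20; below-median library versions: v2.4, v3.0, v3.3. Among those, v3.0 has the highest startup time (s) (≈ 12).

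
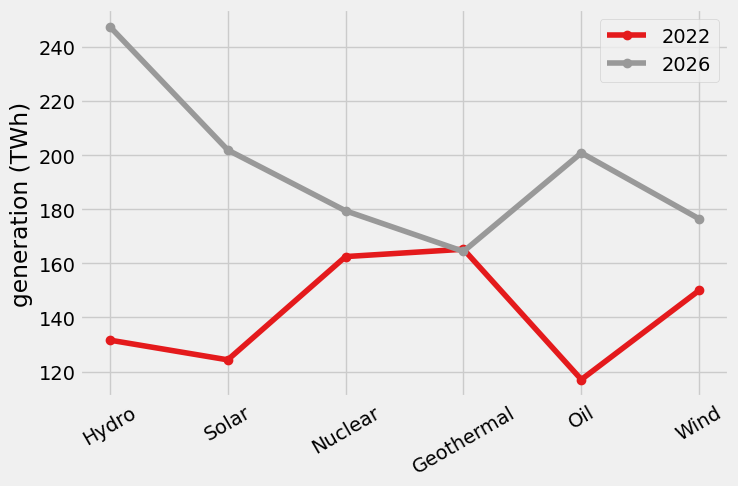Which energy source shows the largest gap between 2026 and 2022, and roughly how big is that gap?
Hydro: 2026 ≈ 240, 2022 ≈ 140 → gap ≈ 100. Next-largest (Oil) is only ≈ 80.

Hydro, ≈ 100 TWh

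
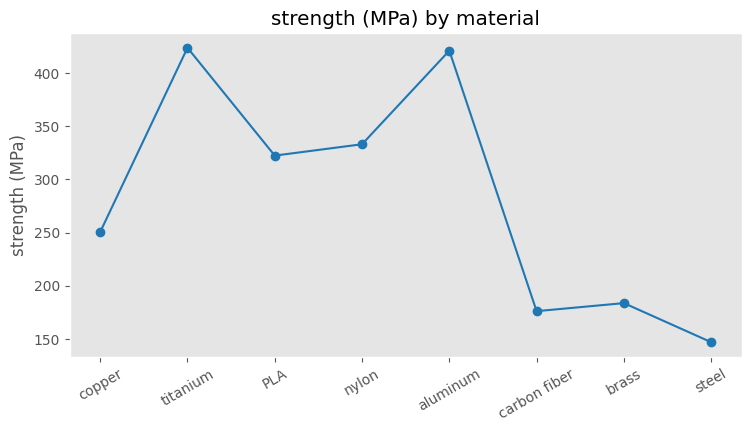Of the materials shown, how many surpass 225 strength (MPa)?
Above 225: copper, titanium, PLA, nylon, aluminum.

5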